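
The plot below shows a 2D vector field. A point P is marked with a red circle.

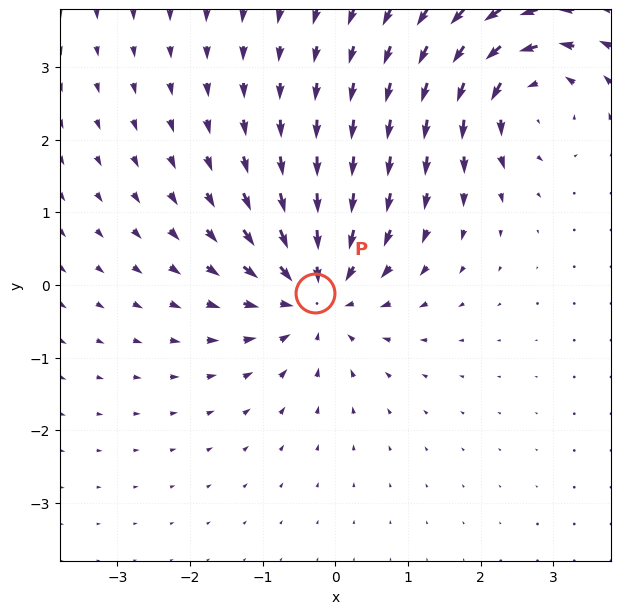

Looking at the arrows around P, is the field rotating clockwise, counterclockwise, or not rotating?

Near P at (-0.3, -0.1) the arrows show no circulation. The curl there is ≈0.

not rotating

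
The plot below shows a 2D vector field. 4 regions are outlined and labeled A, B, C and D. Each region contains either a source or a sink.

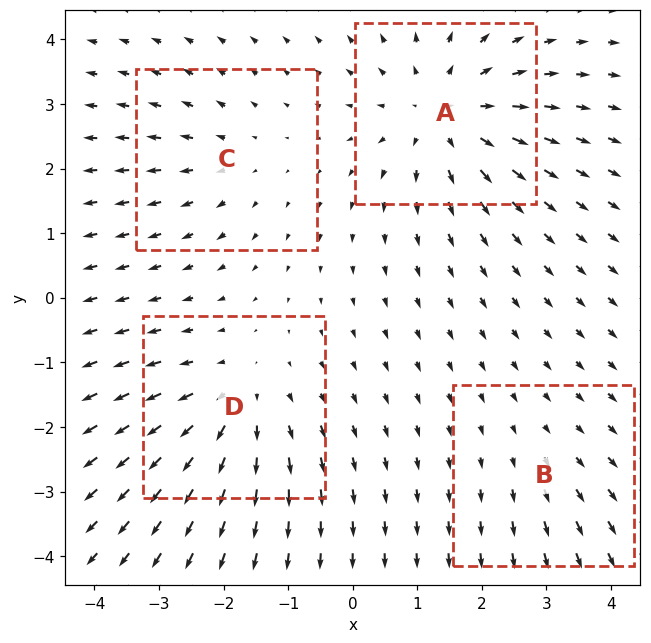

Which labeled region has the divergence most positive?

Divergence at each region's feature centre — A: about +6, B: about +2, C: about +3, D: about +5. Region A is most positive.

A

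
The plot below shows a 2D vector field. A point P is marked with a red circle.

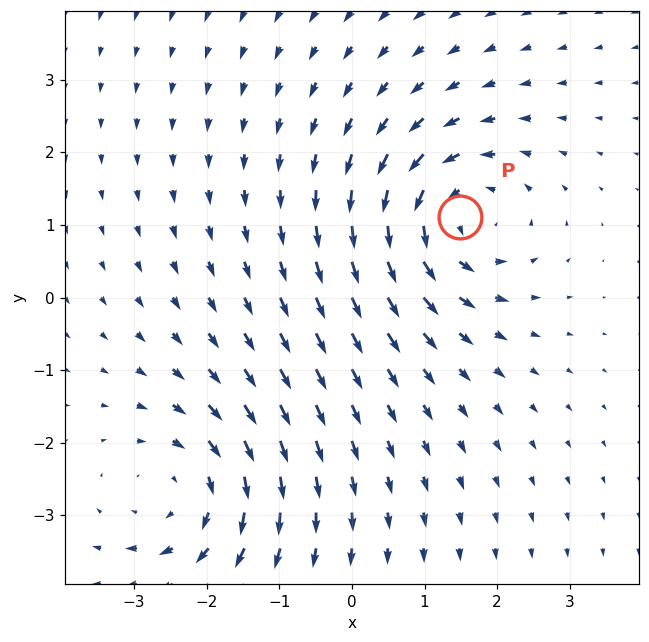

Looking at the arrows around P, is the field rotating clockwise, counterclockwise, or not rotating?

Near P at (1.5, 1.1) the arrows circulate counterclockwise. The curl (z-component) there is about +4; positive curl means counterclockwise rotation.

counterclockwise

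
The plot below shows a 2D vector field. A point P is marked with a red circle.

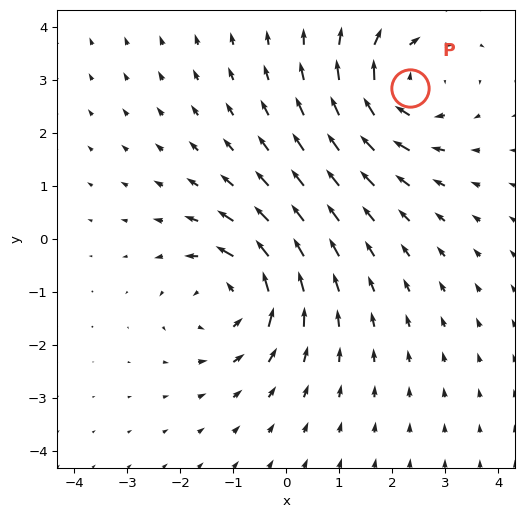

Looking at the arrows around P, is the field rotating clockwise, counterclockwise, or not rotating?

Near P at (2.3, 2.8) the arrows circulate clockwise. The curl (z-component) there is about -5; negative curl means clockwise rotation.

clockwise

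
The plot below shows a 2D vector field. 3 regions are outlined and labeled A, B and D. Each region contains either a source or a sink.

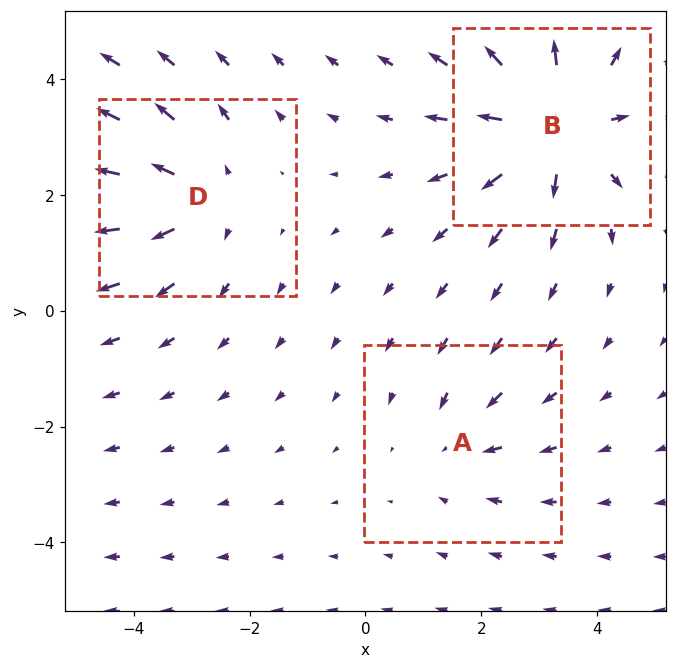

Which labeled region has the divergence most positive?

Divergence at each region's feature centre — A: about -2, B: about +5, D: about +3. Region B is most positive.

B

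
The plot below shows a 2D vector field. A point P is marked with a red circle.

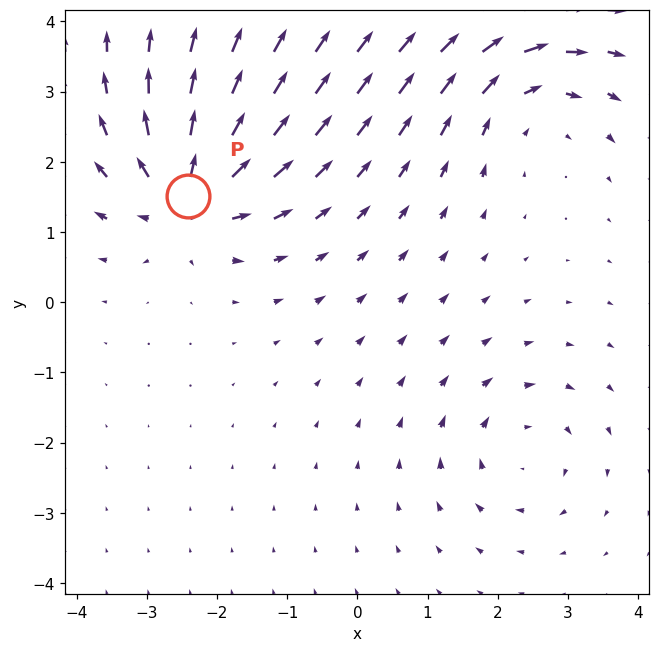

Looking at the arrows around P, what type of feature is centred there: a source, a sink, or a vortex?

At P (-2.4, 1.5) the arrows spread outward. Divergence about +6, curl ≈0 — positive divergence with near-zero curl is a source.

source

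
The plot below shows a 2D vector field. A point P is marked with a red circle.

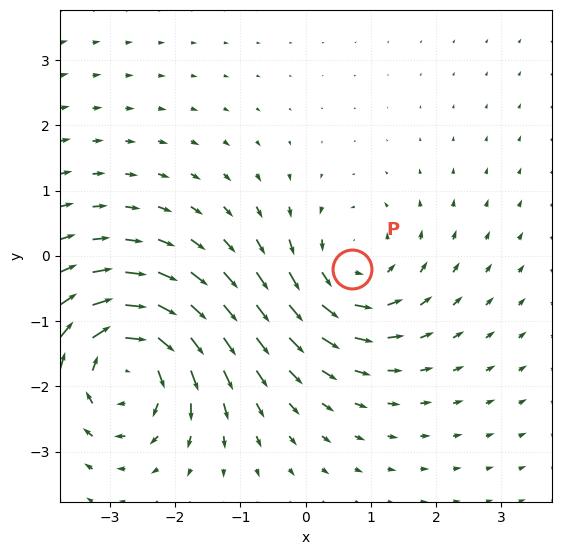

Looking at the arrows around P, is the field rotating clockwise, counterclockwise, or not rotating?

counterclockwise

Near P at (0.7, -0.2) the arrows circulate counterclockwise. The curl (z-component) there is about +3; positive curl means counterclockwise rotation.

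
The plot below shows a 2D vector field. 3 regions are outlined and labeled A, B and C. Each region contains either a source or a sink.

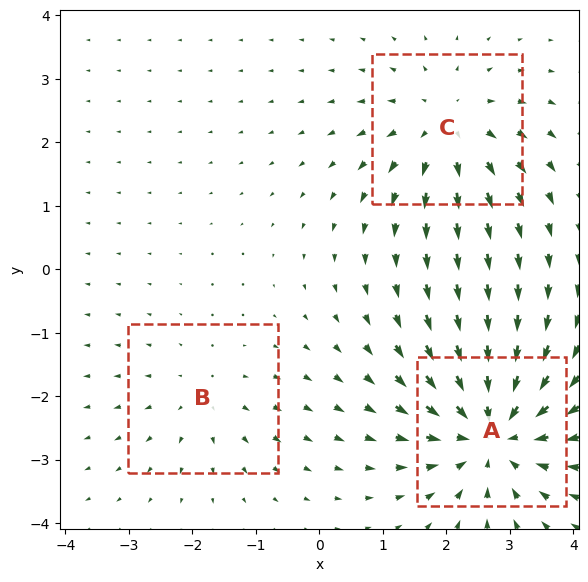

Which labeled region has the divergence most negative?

Divergence at each region's feature centre — A: about -5, B: about +2, C: about +3. Region A is most negative.

A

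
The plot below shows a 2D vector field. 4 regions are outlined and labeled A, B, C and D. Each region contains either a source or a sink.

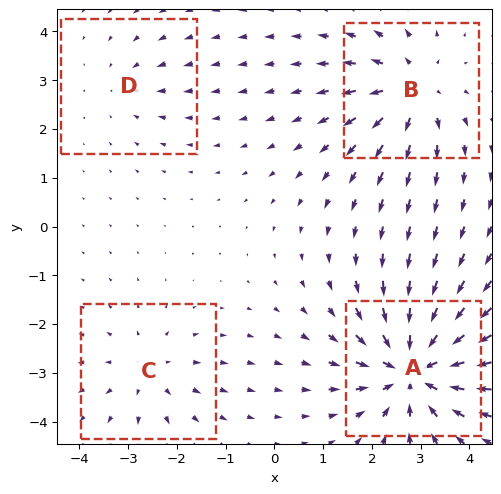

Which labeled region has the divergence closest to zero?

Divergence at each region's feature centre — A: about -7, B: about +5, C: about +3, D: about -2. Region D is closest to zero.

D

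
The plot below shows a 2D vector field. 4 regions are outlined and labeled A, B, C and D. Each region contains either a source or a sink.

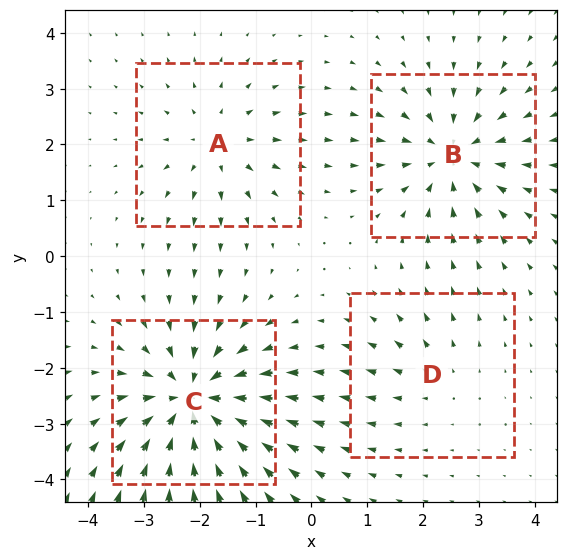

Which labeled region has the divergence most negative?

Divergence at each region's feature centre — A: about +4, B: about -5, C: about -7, D: about +2. Region C is most negative.

C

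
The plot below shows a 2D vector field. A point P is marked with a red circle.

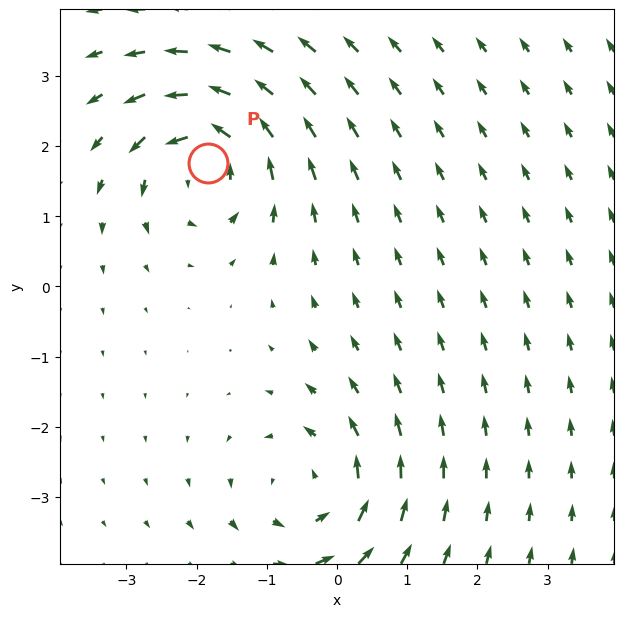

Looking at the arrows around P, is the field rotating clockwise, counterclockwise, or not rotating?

counterclockwise

Near P at (-1.8, 1.8) the arrows circulate counterclockwise. The curl (z-component) there is about +6; positive curl means counterclockwise rotation.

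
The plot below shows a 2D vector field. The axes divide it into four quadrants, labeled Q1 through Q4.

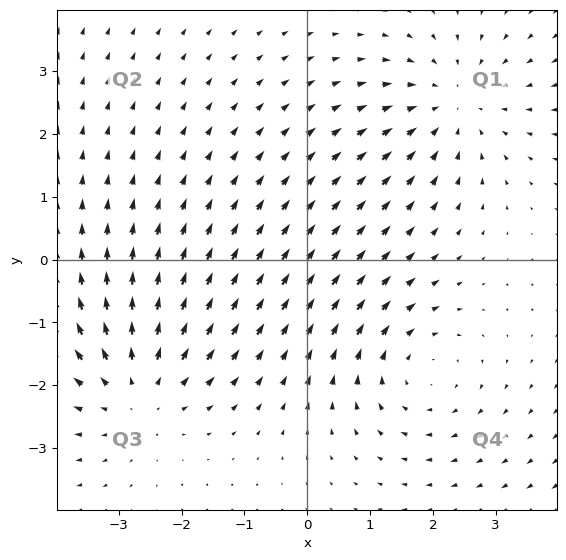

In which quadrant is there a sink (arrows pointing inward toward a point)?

The sink sits at approximately (2.3, 2.5), which lies in quadrant Q1. The divergence there is about -3, negative as expected for a sink.

Q1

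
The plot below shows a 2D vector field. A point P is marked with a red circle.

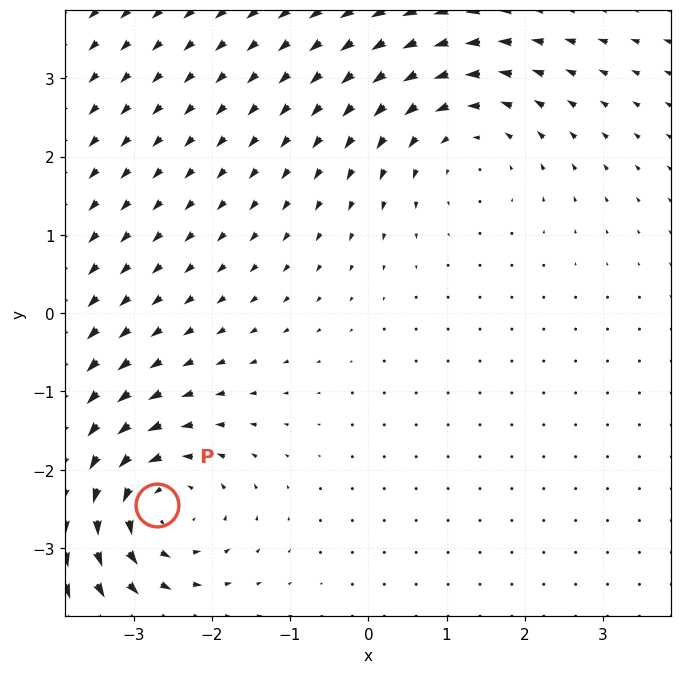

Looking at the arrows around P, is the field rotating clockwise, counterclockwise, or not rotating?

Near P at (-2.7, -2.4) the arrows circulate counterclockwise. The curl (z-component) there is about +5; positive curl means counterclockwise rotation.

counterclockwise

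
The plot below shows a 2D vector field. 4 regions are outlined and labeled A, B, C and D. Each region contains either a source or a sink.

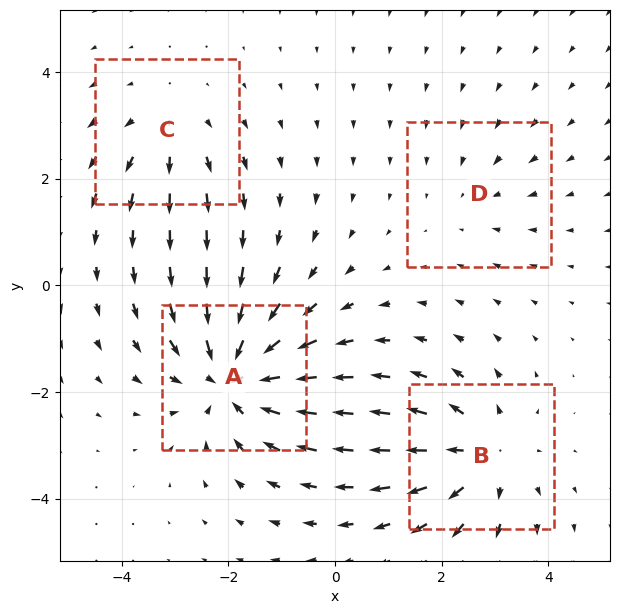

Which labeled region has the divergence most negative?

A

Divergence at each region's feature centre — A: about -6, B: about +4, C: about +3, D: about -2. Region A is most negative.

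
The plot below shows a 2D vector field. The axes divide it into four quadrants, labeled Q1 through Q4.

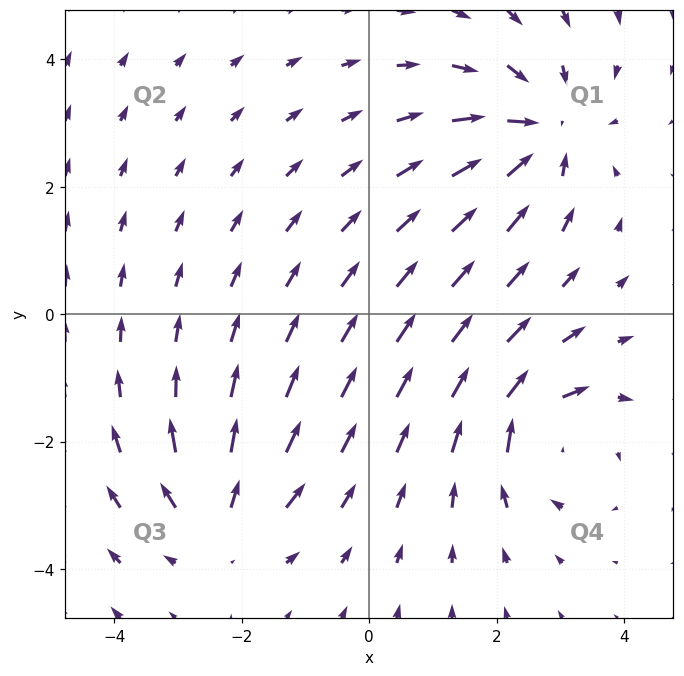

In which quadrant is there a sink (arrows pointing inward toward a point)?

Q1

The sink sits at approximately (2.7, 2.8), which lies in quadrant Q1. The divergence there is about -4, negative as expected for a sink.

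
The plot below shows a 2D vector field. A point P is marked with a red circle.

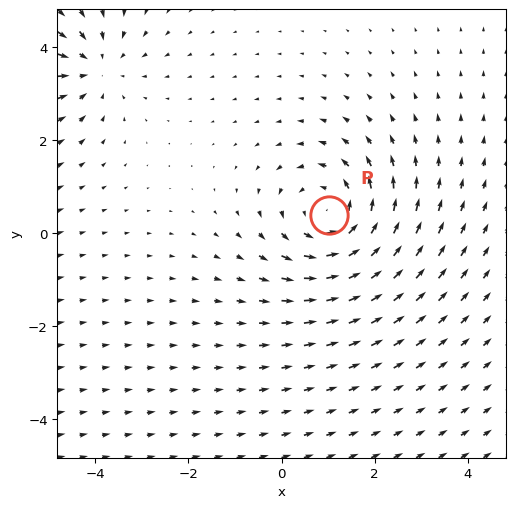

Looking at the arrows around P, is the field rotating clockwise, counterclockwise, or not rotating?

Near P at (1.0, 0.4) the arrows circulate counterclockwise. The curl (z-component) there is about +4; positive curl means counterclockwise rotation.

counterclockwise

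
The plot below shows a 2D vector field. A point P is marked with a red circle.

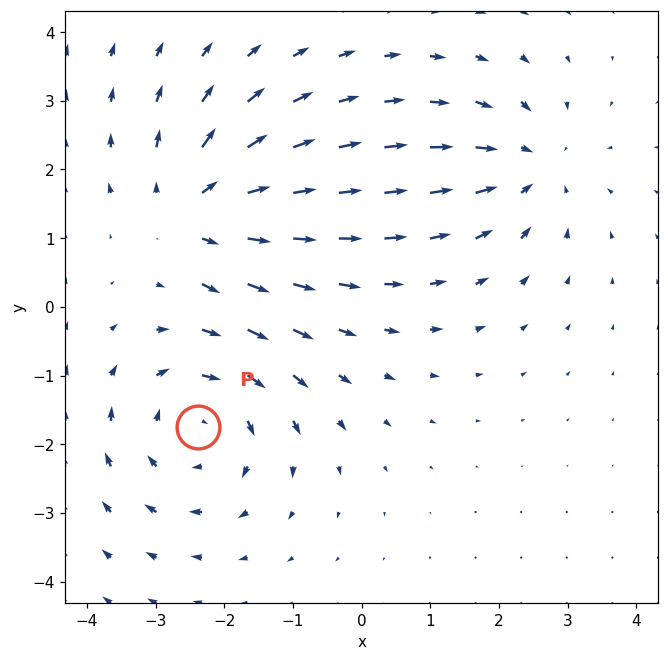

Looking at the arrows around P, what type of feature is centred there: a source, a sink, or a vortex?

At P (-2.4, -1.8) the arrows circulate clockwise. Divergence ≈0, curl about -4 — near-zero divergence with nonzero curl is a vortex.

vortex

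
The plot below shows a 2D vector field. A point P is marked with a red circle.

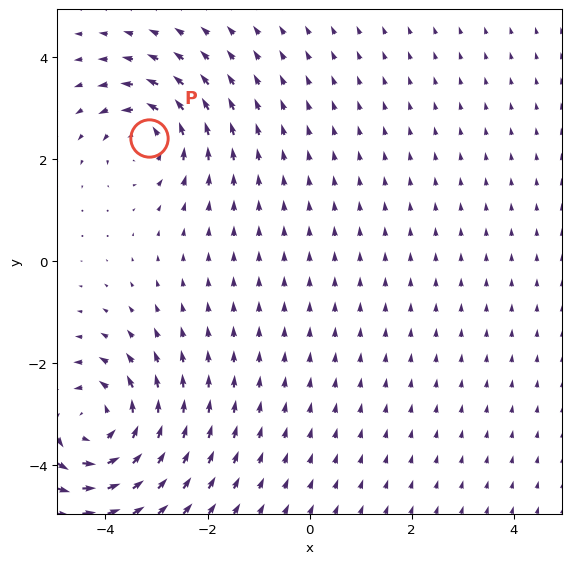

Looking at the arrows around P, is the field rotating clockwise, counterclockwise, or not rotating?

counterclockwise

Near P at (-3.1, 2.4) the arrows circulate counterclockwise. The curl (z-component) there is about +4; positive curl means counterclockwise rotation.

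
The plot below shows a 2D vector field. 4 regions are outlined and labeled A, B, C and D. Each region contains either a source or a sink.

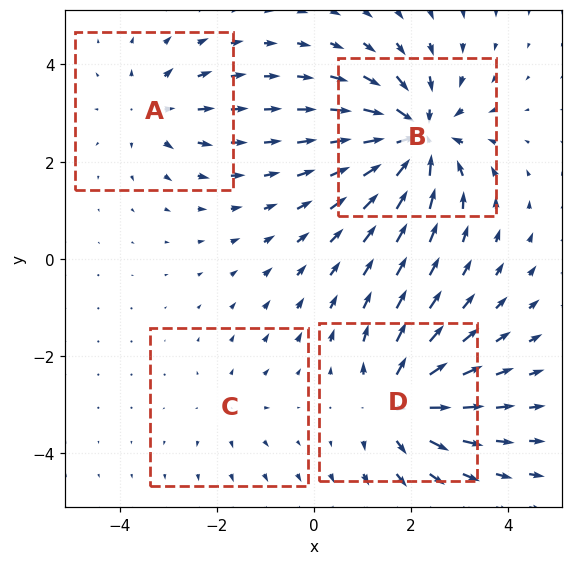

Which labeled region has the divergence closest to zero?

Divergence at each region's feature centre — A: about +4, B: about -8, C: about +2, D: about +6. Region C is closest to zero.

C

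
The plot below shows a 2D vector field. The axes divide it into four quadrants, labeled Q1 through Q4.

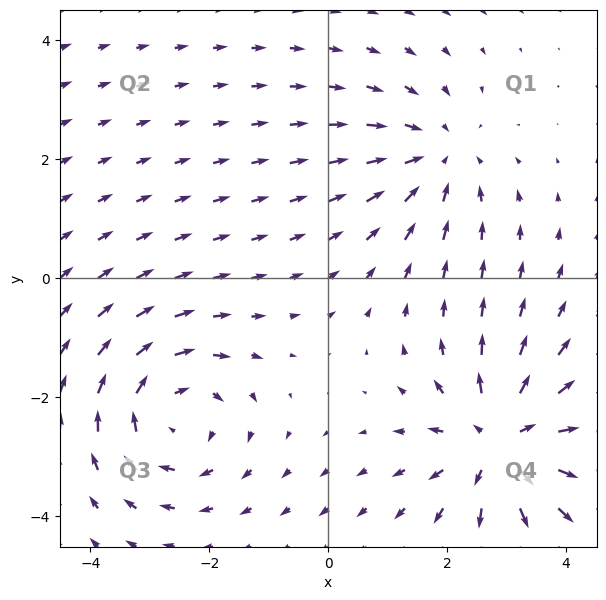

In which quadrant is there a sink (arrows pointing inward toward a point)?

The sink sits at approximately (1.8, 2.0), which lies in quadrant Q1. The divergence there is about -3, negative as expected for a sink.

Q1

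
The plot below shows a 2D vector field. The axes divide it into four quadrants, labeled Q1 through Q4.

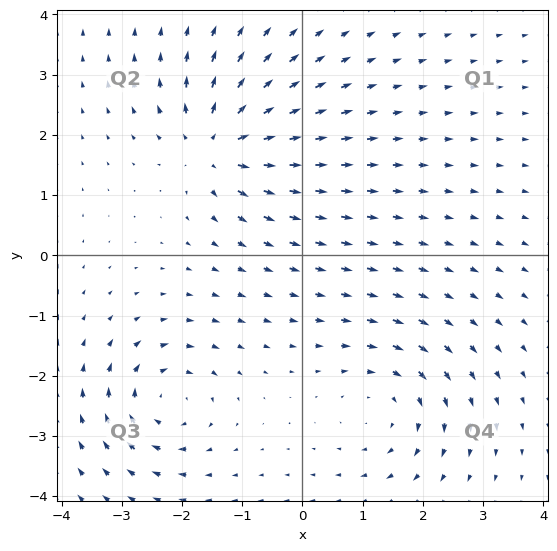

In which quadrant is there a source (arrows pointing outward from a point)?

The source sits at approximately (-1.4, 1.8), which lies in quadrant Q2. The divergence there is about +4, positive as expected for a source.

Q2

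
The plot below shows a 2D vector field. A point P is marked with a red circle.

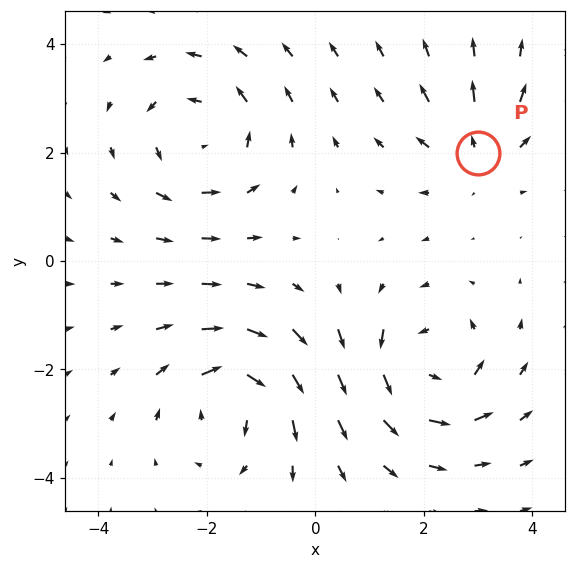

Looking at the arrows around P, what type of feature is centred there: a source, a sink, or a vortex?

source

At P (3.0, 2.0) the arrows spread outward. Divergence about +4, curl ≈0 — positive divergence with near-zero curl is a source.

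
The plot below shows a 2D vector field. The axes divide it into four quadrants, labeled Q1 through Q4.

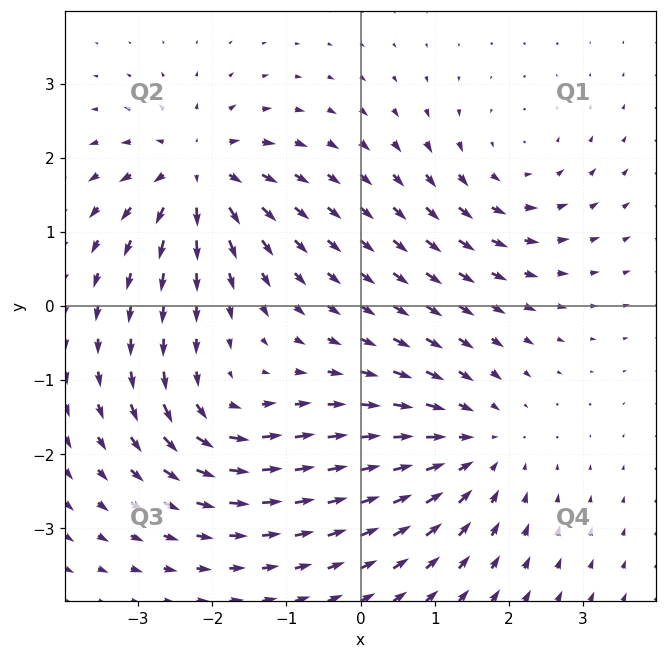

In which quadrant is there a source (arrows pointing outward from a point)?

Q2

The source sits at approximately (-2.2, 1.8), which lies in quadrant Q2. The divergence there is about +5, positive as expected for a source.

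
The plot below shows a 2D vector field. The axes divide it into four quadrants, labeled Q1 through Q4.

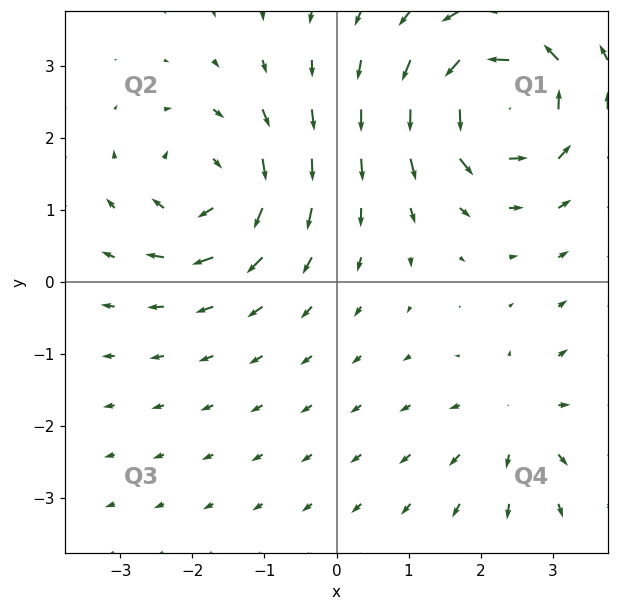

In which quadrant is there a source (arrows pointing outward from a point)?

Q4

The source sits at approximately (2.6, -1.9), which lies in quadrant Q4. The divergence there is about +3, positive as expected for a source.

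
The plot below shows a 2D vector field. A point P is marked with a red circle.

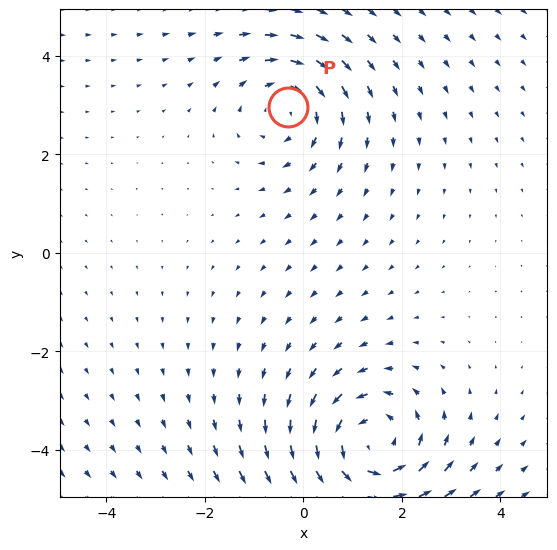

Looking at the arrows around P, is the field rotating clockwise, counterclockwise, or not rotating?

Near P at (-0.3, 3.0) the arrows circulate clockwise. The curl (z-component) there is about -3; negative curl means clockwise rotation.

clockwise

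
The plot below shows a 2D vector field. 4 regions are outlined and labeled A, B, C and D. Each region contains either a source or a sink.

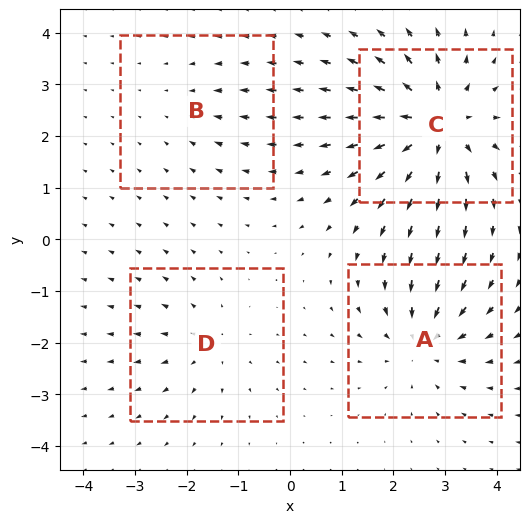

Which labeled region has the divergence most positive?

C

Divergence at each region's feature centre — A: about -5, B: about -2, C: about +7, D: about +3. Region C is most positive.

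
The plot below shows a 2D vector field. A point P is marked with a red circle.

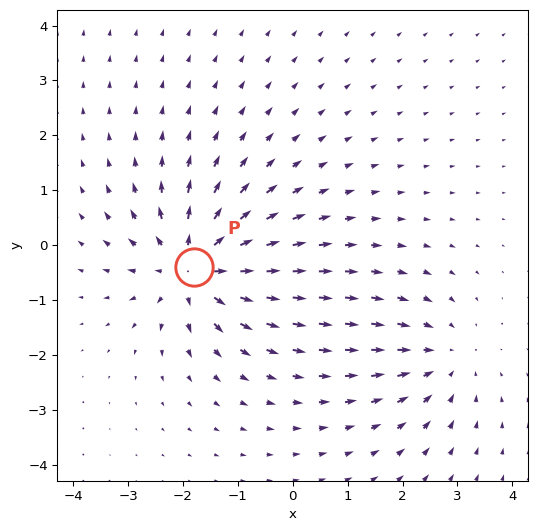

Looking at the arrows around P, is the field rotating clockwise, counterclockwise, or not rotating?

Near P at (-1.8, -0.4) the arrows show no circulation. The curl there is ≈0.

not rotating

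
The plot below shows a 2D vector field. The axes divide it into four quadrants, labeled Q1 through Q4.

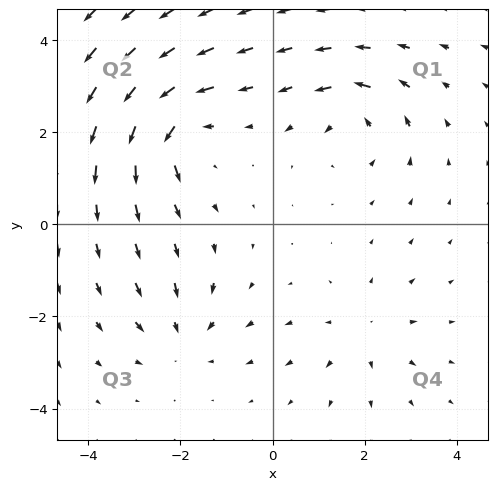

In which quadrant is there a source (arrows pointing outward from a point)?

Q4

The source sits at approximately (2.0, -2.3), which lies in quadrant Q4. The divergence there is about +3, positive as expected for a source.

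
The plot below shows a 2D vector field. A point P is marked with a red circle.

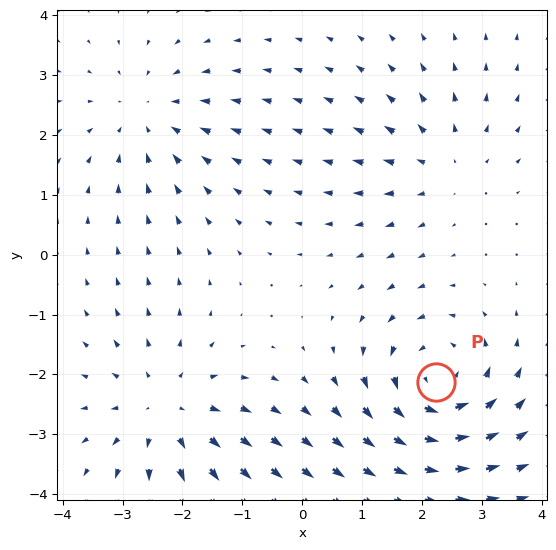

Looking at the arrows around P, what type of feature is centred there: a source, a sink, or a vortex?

At P (2.2, -2.1) the arrows circulate counterclockwise. Divergence ≈0, curl about +5 — near-zero divergence with nonzero curl is a vortex.

vortex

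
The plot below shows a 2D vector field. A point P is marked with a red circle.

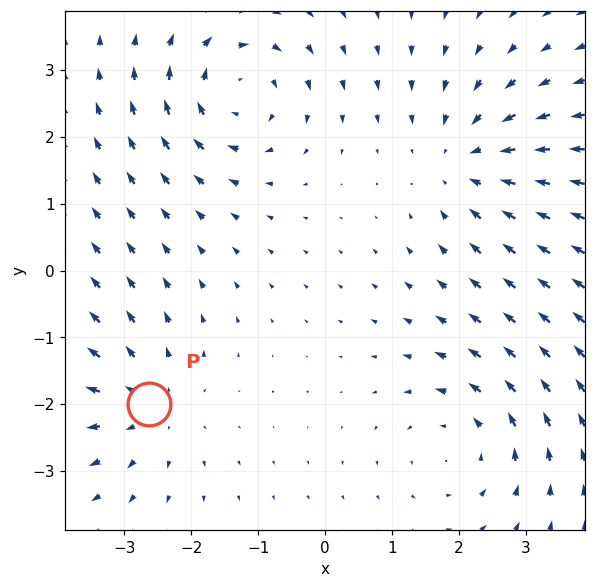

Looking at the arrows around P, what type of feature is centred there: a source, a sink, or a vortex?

source

At P (-2.6, -2.0) the arrows spread outward. Divergence about +4, curl ≈0 — positive divergence with near-zero curl is a source.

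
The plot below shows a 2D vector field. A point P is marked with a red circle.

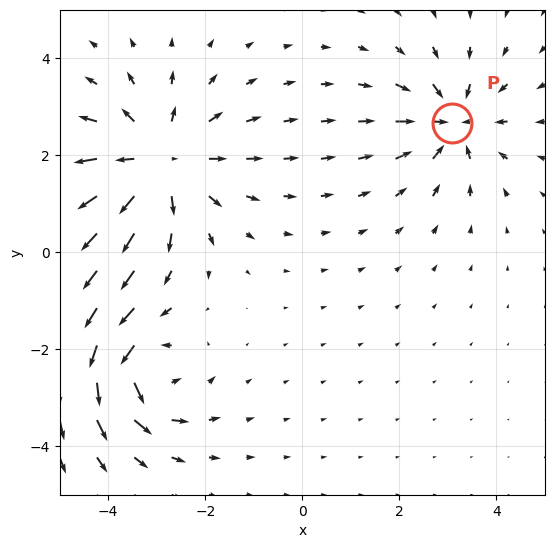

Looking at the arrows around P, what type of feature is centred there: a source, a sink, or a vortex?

sink

At P (3.1, 2.7) the arrows converge inward. Divergence about -4, curl ≈0 — negative divergence with near-zero curl is a sink.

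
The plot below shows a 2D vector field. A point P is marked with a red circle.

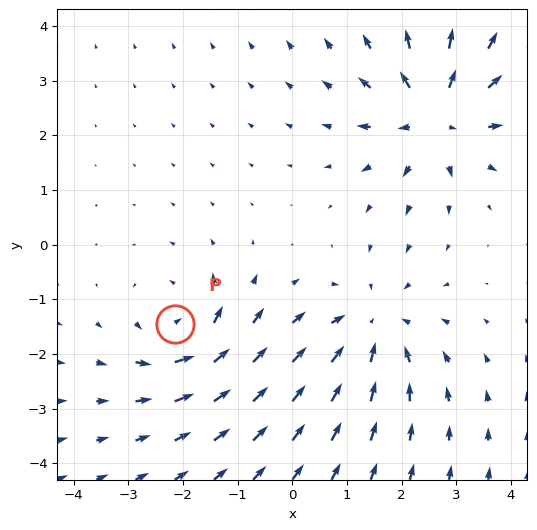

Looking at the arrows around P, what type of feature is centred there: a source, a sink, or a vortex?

At P (-2.1, -1.5) the arrows circulate counterclockwise. Divergence ≈0, curl about +4 — near-zero divergence with nonzero curl is a vortex.

vortex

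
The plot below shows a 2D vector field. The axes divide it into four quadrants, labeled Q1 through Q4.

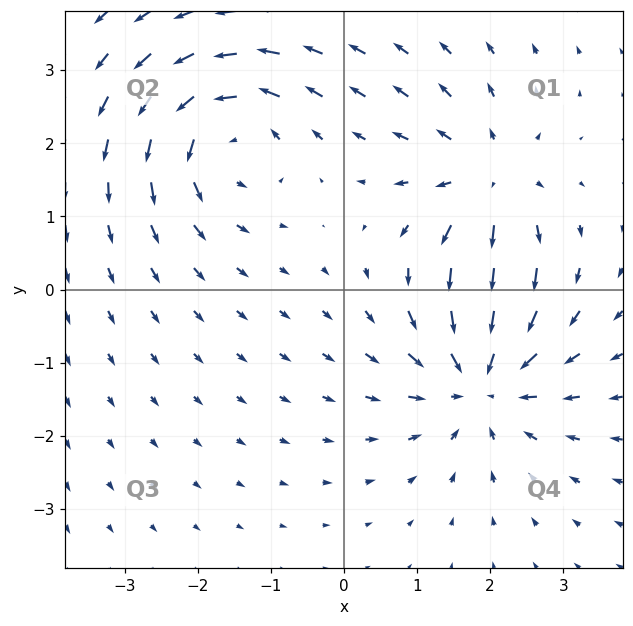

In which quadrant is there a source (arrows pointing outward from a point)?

Q1

The source sits at approximately (2.0, 1.5), which lies in quadrant Q1. The divergence there is about +4, positive as expected for a source.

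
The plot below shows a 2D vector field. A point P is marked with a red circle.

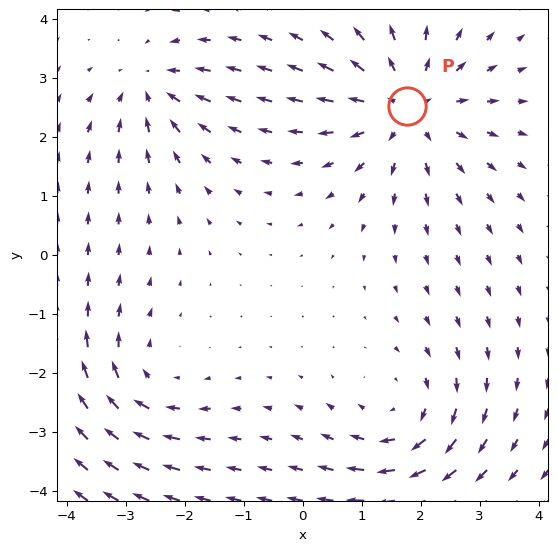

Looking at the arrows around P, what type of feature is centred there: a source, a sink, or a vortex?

source

At P (1.8, 2.5) the arrows spread outward. Divergence about +4, curl ≈0 — positive divergence with near-zero curl is a source.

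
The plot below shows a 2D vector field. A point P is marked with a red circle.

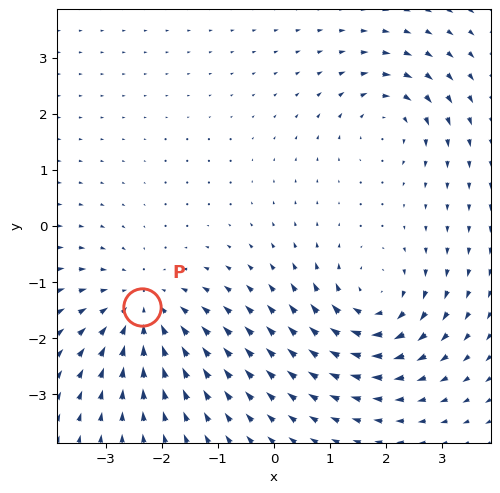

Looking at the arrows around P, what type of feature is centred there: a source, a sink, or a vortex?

sink

At P (-2.3, -1.5) the arrows converge inward. Divergence about -4, curl ≈0 — negative divergence with near-zero curl is a sink.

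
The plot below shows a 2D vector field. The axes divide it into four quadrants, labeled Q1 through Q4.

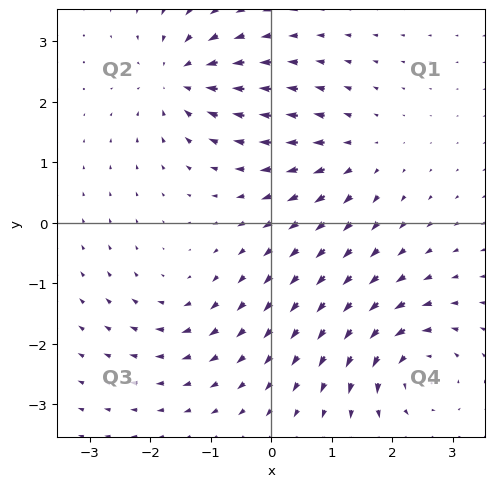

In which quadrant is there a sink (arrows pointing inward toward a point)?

The sink sits at approximately (-1.5, 2.4), which lies in quadrant Q2. The divergence there is about -6, negative as expected for a sink.

Q2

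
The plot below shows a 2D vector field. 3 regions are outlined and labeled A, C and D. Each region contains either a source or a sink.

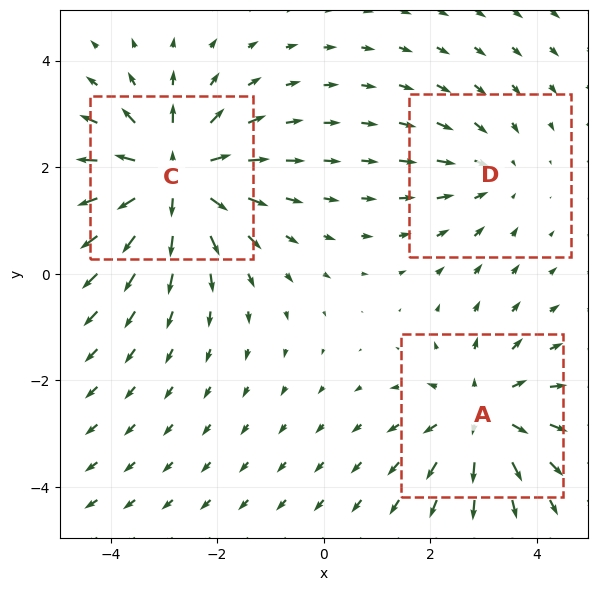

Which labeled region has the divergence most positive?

Divergence at each region's feature centre — A: about +3, C: about +5, D: about -2. Region C is most positive.

C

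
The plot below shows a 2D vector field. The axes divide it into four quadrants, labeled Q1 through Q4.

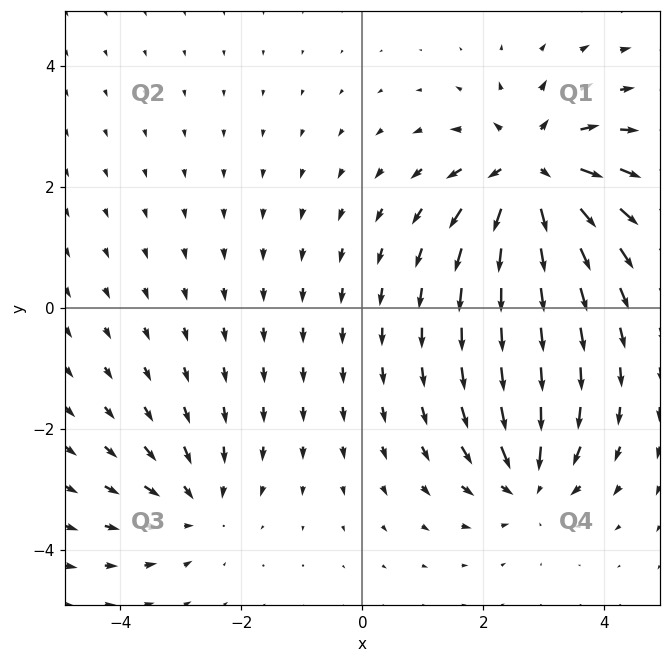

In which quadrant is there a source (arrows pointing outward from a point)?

The source sits at approximately (2.8, 2.3), which lies in quadrant Q1. The divergence there is about +6, positive as expected for a source.

Q1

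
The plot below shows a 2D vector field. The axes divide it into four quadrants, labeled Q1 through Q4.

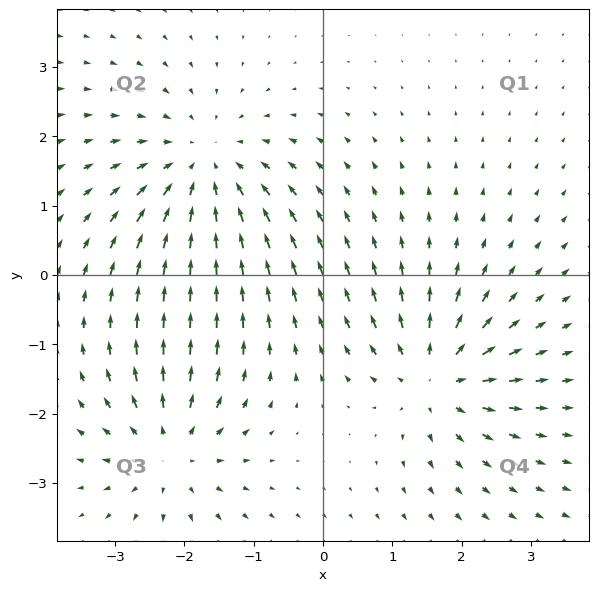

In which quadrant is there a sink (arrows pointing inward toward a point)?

The sink sits at approximately (-1.7, 1.5), which lies in quadrant Q2. The divergence there is about -4, negative as expected for a sink.

Q2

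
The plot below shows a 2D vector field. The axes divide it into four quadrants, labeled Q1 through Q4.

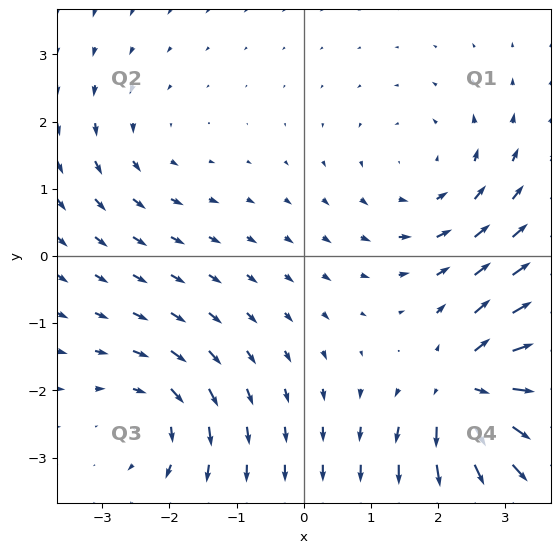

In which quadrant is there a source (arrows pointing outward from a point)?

Q4

The source sits at approximately (2.5, -2.0), which lies in quadrant Q4. The divergence there is about +7, positive as expected for a source.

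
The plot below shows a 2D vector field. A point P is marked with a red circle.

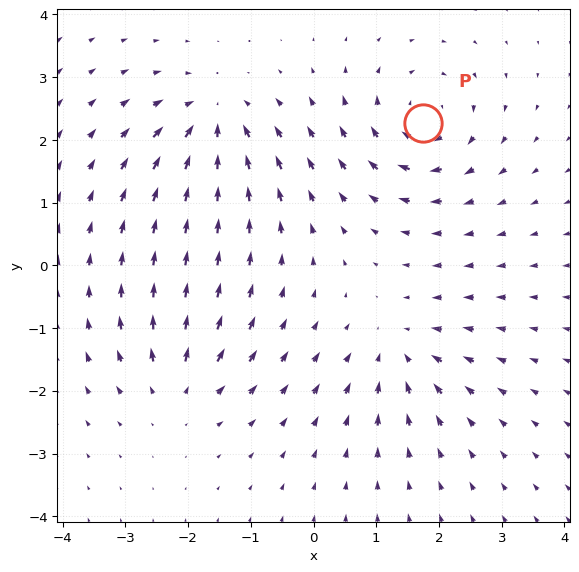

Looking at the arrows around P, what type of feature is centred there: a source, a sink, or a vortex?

vortex

At P (1.7, 2.3) the arrows circulate clockwise. Divergence ≈0, curl about -5 — near-zero divergence with nonzero curl is a vortex.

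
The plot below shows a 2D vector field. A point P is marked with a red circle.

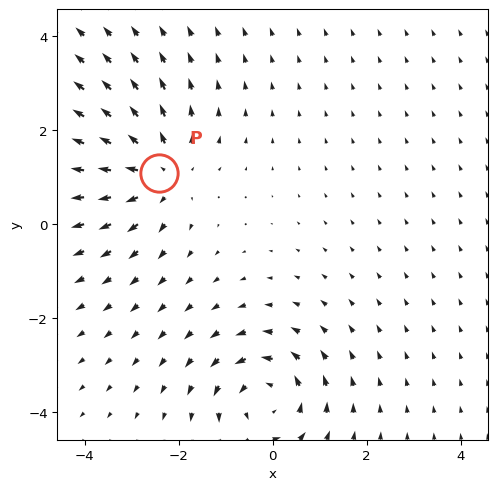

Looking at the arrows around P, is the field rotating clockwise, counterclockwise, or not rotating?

not rotating

Near P at (-2.4, 1.1) the arrows show no circulation. The curl there is ≈0.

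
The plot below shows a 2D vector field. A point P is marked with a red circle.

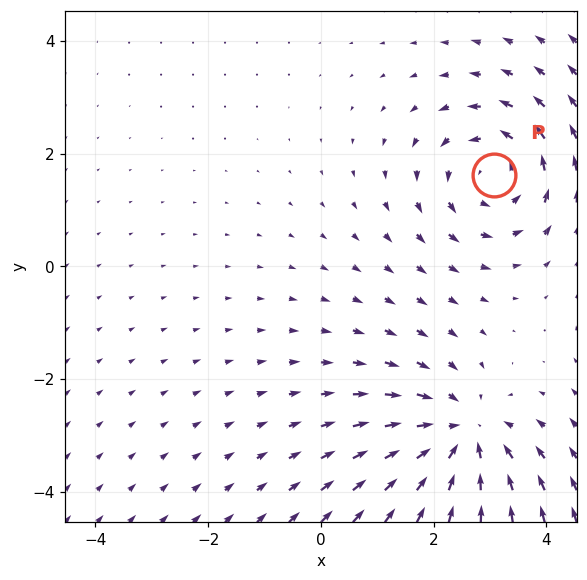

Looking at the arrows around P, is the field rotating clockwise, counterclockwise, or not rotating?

counterclockwise

Near P at (3.1, 1.6) the arrows circulate counterclockwise. The curl (z-component) there is about +3; positive curl means counterclockwise rotation.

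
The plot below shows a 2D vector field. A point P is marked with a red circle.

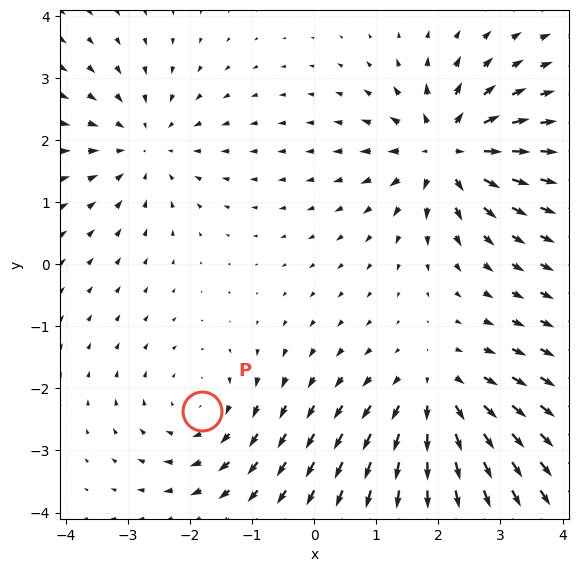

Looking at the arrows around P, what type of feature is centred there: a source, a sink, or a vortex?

vortex

At P (-1.8, -2.4) the arrows circulate clockwise. Divergence ≈0, curl about -3 — near-zero divergence with nonzero curl is a vortex.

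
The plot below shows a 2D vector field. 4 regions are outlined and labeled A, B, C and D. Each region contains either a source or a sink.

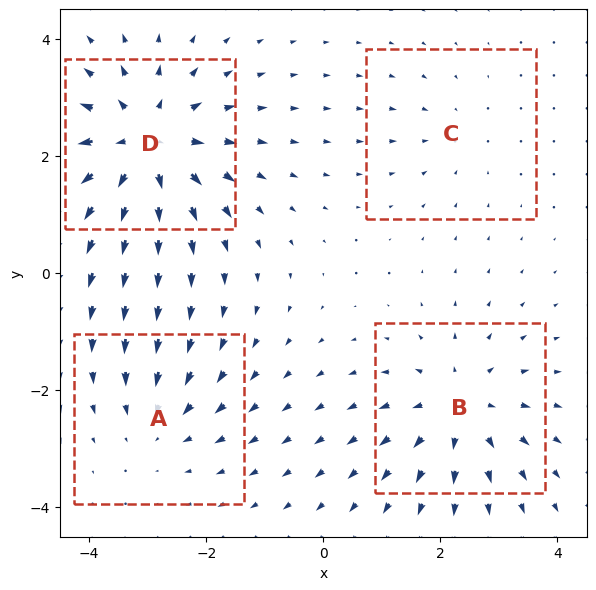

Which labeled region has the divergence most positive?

D

Divergence at each region's feature centre — A: about -3, B: about +5, C: about -2, D: about +7. Region D is most positive.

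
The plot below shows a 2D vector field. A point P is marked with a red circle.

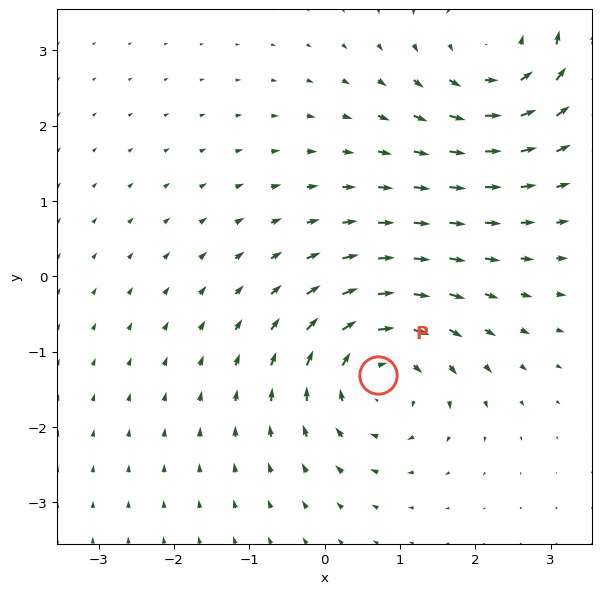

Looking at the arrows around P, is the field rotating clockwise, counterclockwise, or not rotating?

Near P at (0.7, -1.3) the arrows circulate clockwise. The curl (z-component) there is about -6; negative curl means clockwise rotation.

clockwise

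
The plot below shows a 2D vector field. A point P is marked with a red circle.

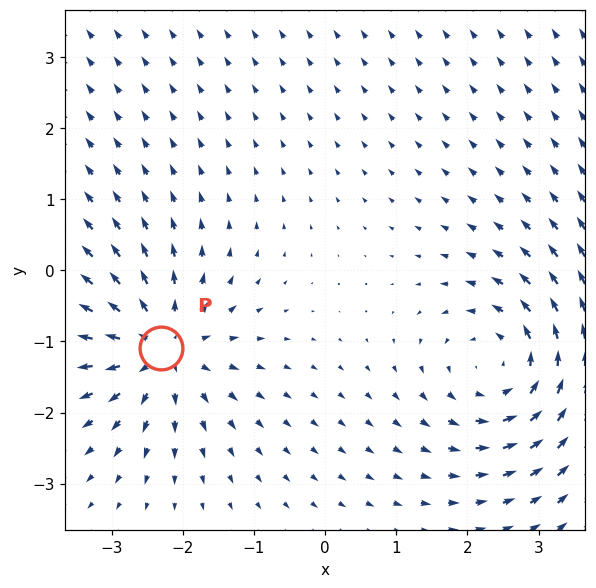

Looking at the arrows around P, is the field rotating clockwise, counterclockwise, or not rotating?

not rotating

Near P at (-2.3, -1.1) the arrows show no circulation. The curl there is ≈0.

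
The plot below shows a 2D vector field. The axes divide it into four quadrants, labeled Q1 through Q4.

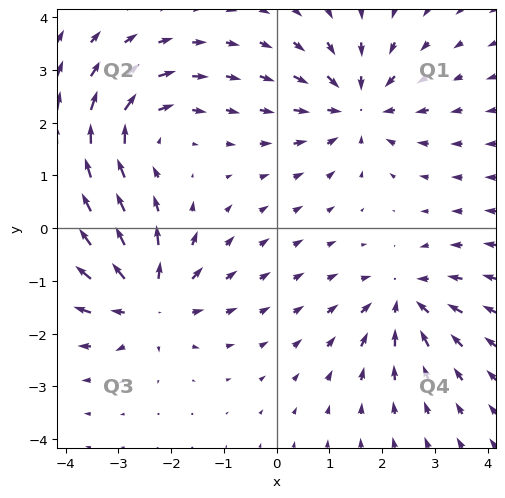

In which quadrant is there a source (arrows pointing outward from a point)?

The source sits at approximately (-2.5, -1.4), which lies in quadrant Q3. The divergence there is about +5, positive as expected for a source.

Q3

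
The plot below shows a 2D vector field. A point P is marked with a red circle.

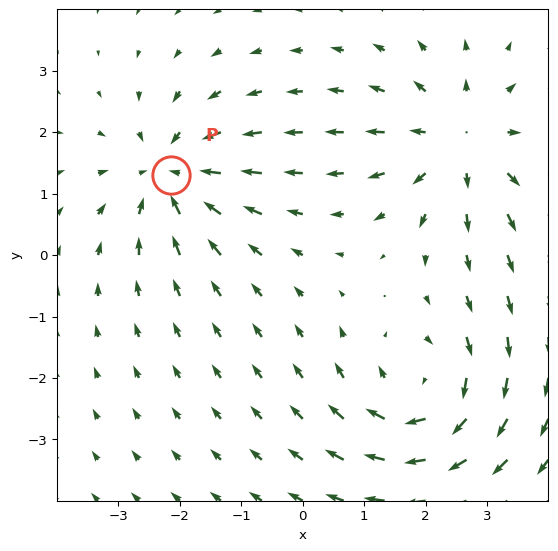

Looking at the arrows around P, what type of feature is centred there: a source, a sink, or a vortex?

sink

At P (-2.2, 1.3) the arrows converge inward. Divergence about -5, curl ≈0 — negative divergence with near-zero curl is a sink.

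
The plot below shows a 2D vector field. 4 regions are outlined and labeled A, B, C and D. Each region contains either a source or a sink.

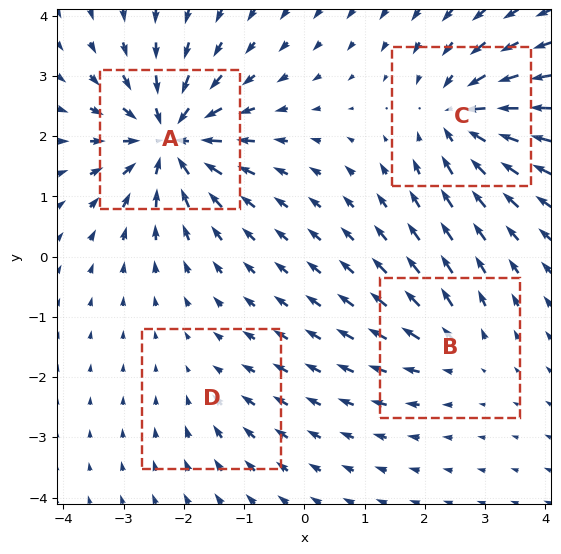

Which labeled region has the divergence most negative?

A

Divergence at each region's feature centre — A: about -9, B: about +4, C: about -7, D: about -2. Region A is most negative.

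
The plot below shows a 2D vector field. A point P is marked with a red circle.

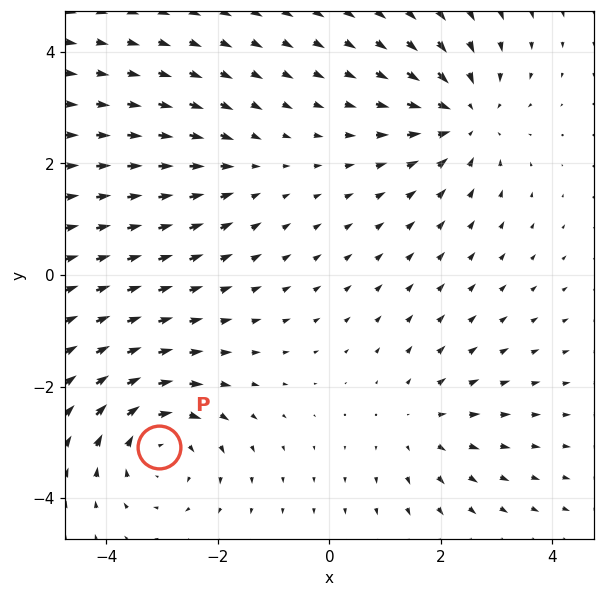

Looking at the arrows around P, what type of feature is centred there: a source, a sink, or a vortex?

At P (-3.1, -3.1) the arrows circulate clockwise. Divergence ≈0, curl about -5 — near-zero divergence with nonzero curl is a vortex.

vortex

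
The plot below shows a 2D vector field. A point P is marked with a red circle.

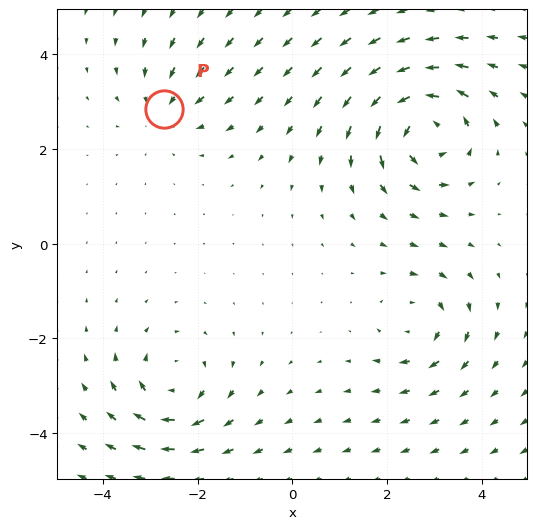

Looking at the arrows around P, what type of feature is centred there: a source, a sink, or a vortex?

At P (-2.7, 2.8) the arrows converge inward. Divergence about -3, curl ≈0 — negative divergence with near-zero curl is a sink.

sink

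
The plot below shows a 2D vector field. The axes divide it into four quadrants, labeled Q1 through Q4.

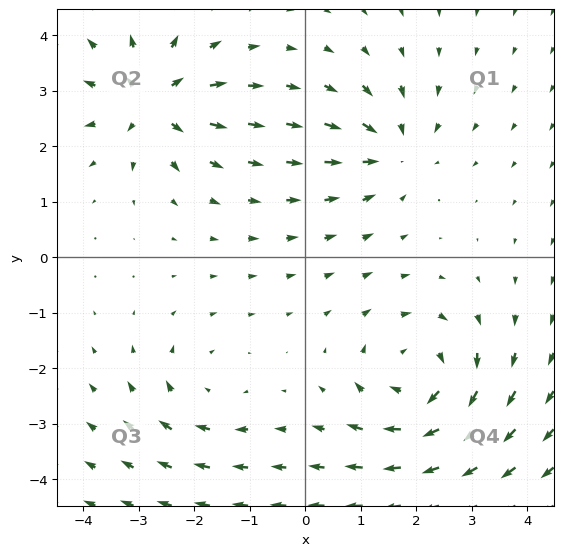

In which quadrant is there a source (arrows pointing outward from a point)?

Q2

The source sits at approximately (-2.7, 2.8), which lies in quadrant Q2. The divergence there is about +5, positive as expected for a source.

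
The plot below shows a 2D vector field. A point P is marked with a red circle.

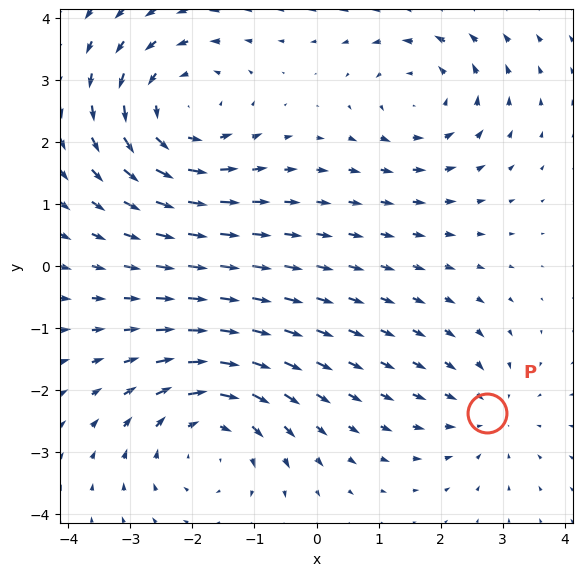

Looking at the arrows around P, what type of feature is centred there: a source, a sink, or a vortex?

At P (2.8, -2.4) the arrows converge inward. Divergence about -3, curl ≈0 — negative divergence with near-zero curl is a sink.

sink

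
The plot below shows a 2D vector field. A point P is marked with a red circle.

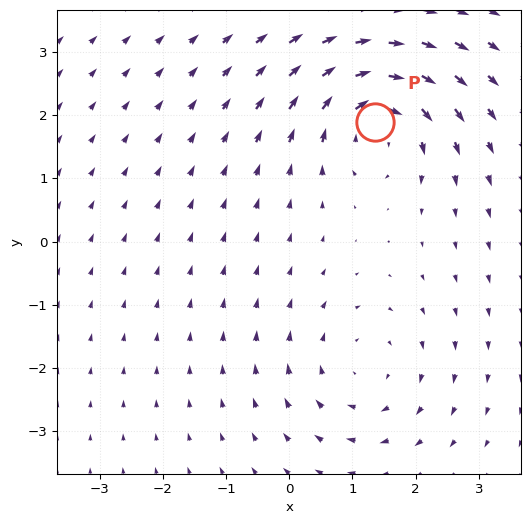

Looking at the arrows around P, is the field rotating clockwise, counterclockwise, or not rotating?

clockwise

Near P at (1.4, 1.9) the arrows circulate clockwise. The curl (z-component) there is about -6; negative curl means clockwise rotation.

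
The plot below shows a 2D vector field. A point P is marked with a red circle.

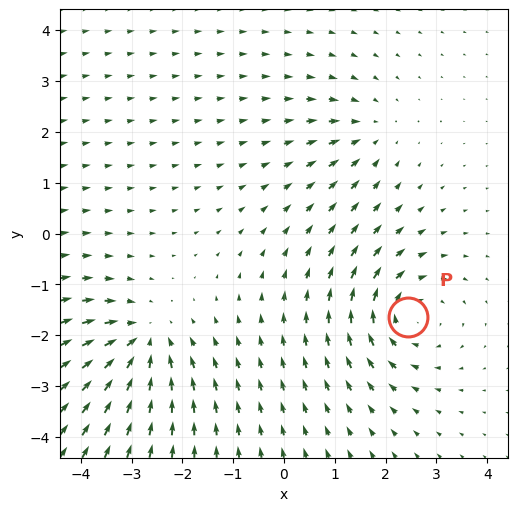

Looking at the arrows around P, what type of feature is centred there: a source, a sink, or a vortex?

vortex

At P (2.4, -1.6) the arrows circulate clockwise. Divergence ≈0, curl about -5 — near-zero divergence with nonzero curl is a vortex.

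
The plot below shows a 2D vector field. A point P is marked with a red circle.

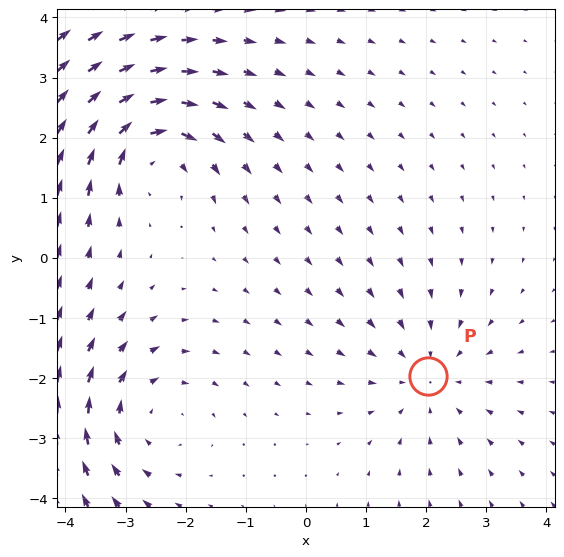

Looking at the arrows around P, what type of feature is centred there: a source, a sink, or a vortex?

At P (2.0, -2.0) the arrows converge inward. Divergence about -3, curl ≈0 — negative divergence with near-zero curl is a sink.

sink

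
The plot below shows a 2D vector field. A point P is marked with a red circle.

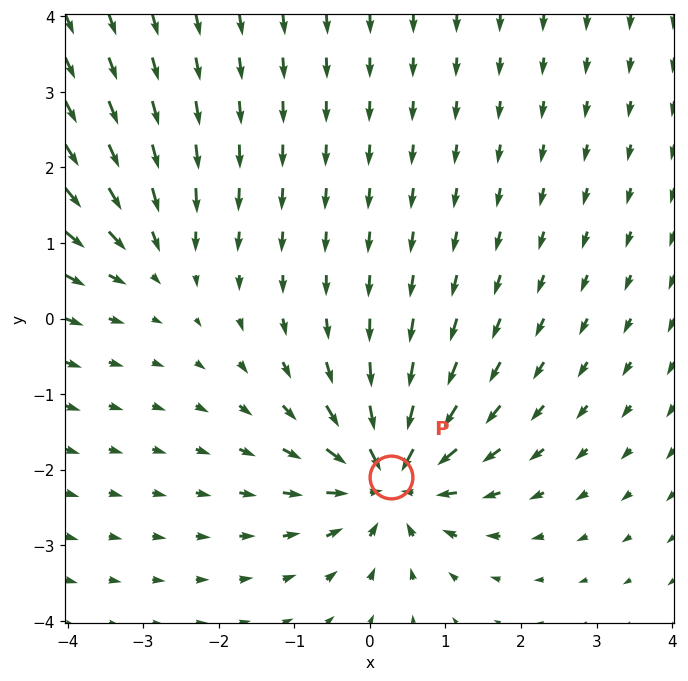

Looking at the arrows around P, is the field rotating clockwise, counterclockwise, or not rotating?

Near P at (0.3, -2.1) the arrows show no circulation. The curl there is ≈0.

not rotating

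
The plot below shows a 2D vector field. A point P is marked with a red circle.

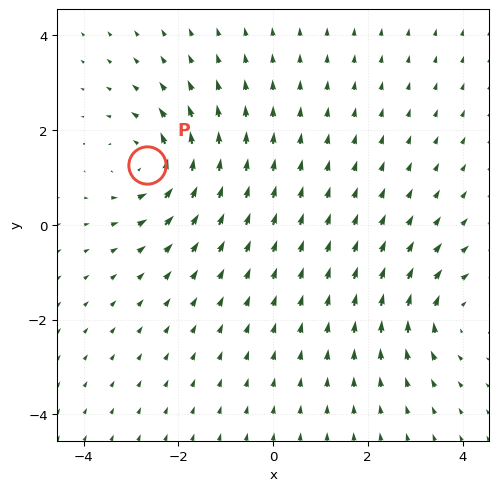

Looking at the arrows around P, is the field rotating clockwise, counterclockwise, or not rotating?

counterclockwise

Near P at (-2.7, 1.3) the arrows circulate counterclockwise. The curl (z-component) there is about +5; positive curl means counterclockwise rotation.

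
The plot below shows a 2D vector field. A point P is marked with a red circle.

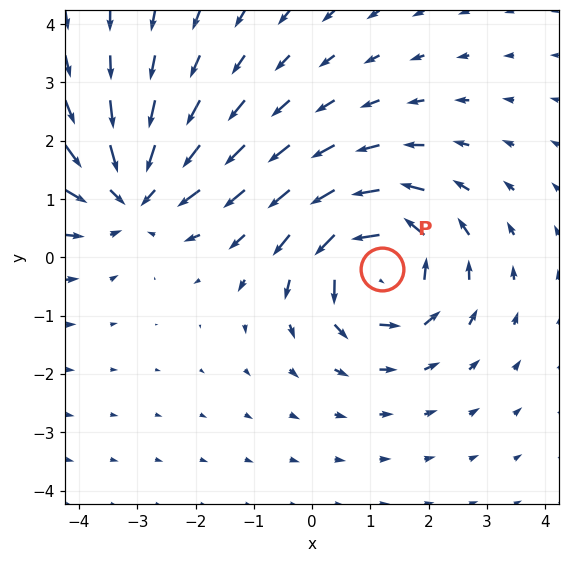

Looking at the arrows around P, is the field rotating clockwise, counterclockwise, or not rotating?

counterclockwise

Near P at (1.2, -0.2) the arrows circulate counterclockwise. The curl (z-component) there is about +5; positive curl means counterclockwise rotation.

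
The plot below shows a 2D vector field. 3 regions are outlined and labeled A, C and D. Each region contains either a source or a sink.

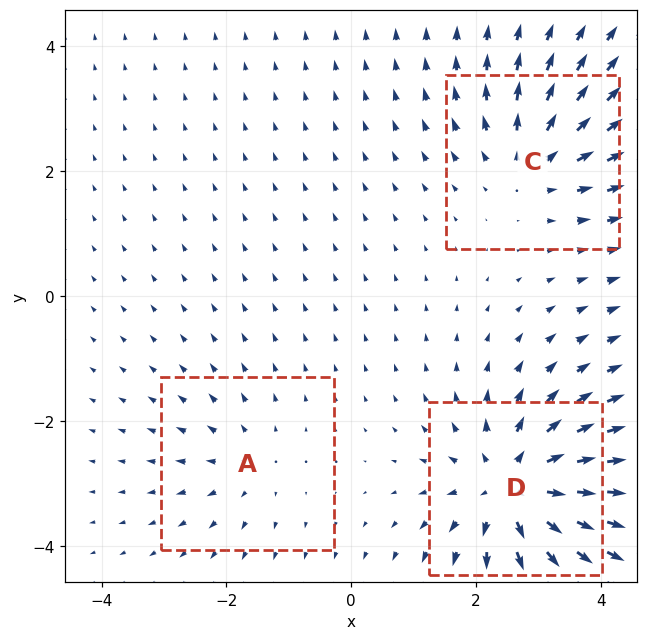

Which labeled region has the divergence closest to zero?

Divergence at each region's feature centre — A: about +2, C: about +3, D: about +5. Region A is closest to zero.

A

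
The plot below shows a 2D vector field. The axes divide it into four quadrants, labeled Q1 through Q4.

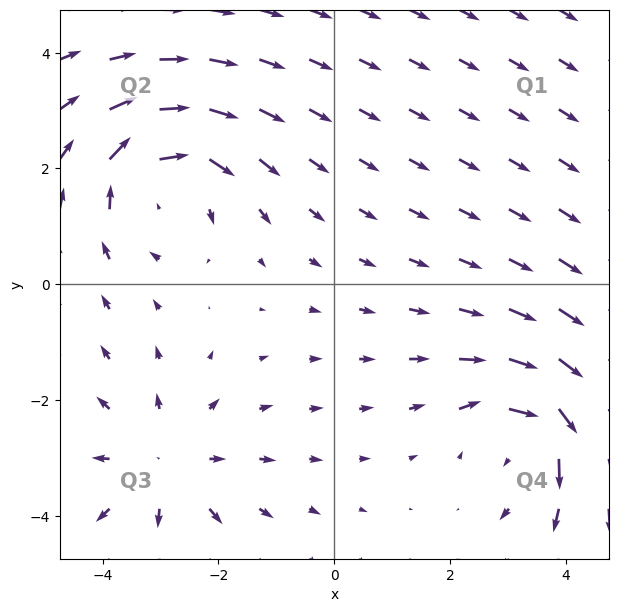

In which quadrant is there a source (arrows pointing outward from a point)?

Q3

The source sits at approximately (-2.9, -3.1), which lies in quadrant Q3. The divergence there is about +3, positive as expected for a source.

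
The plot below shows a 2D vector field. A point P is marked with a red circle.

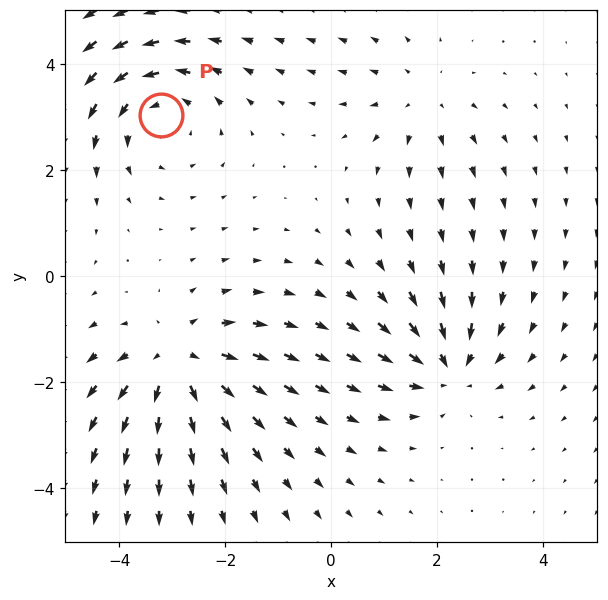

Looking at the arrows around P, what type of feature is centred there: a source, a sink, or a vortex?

vortex

At P (-3.2, 3.0) the arrows circulate counterclockwise. Divergence ≈0, curl about +3 — near-zero divergence with nonzero curl is a vortex.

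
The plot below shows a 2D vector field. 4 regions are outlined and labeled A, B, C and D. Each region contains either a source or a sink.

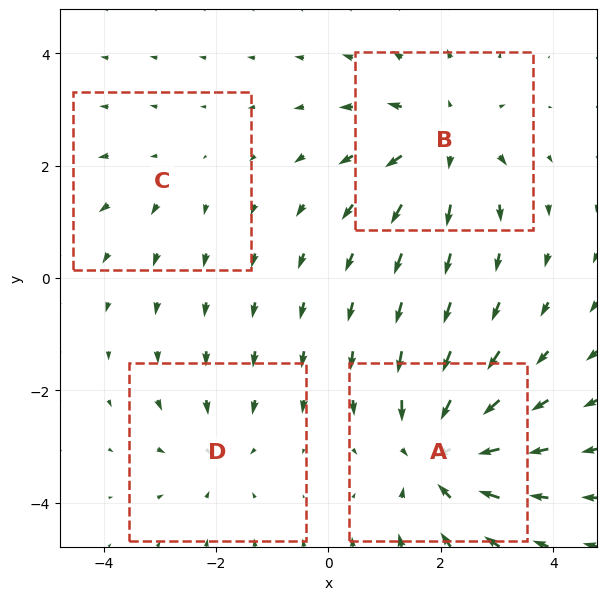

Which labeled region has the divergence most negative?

Divergence at each region's feature centre — A: about -6, B: about +5, C: about +2, D: about -3. Region A is most negative.

A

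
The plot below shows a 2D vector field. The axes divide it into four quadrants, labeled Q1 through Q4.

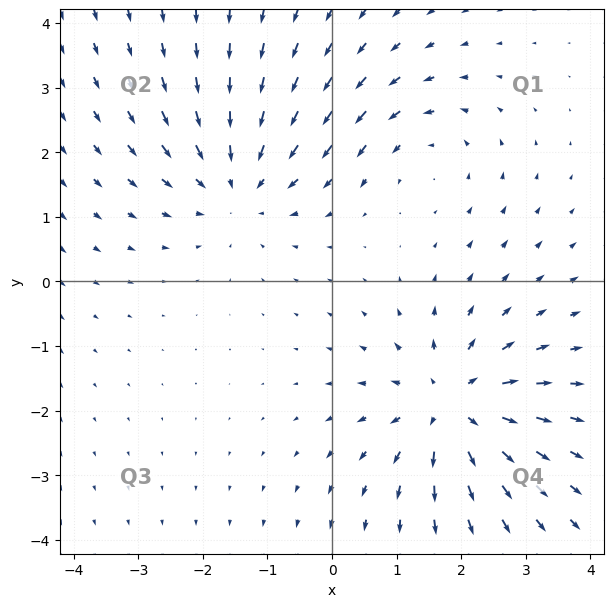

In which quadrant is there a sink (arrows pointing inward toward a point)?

Q2

The sink sits at approximately (-1.4, 1.5), which lies in quadrant Q2. The divergence there is about -3, negative as expected for a sink.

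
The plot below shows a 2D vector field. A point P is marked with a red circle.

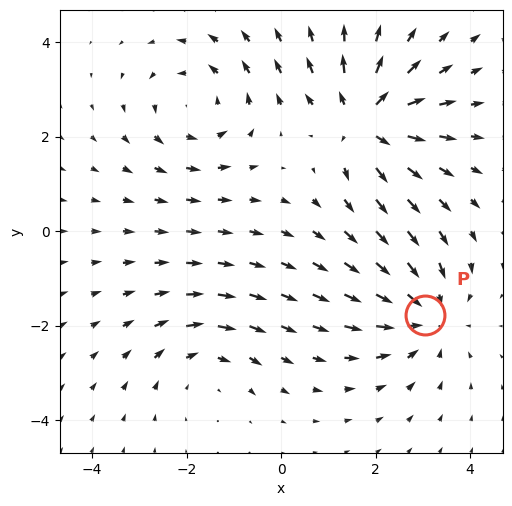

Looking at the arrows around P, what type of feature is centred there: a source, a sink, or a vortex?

At P (3.0, -1.8) the arrows converge inward. Divergence about -4, curl ≈0 — negative divergence with near-zero curl is a sink.

sink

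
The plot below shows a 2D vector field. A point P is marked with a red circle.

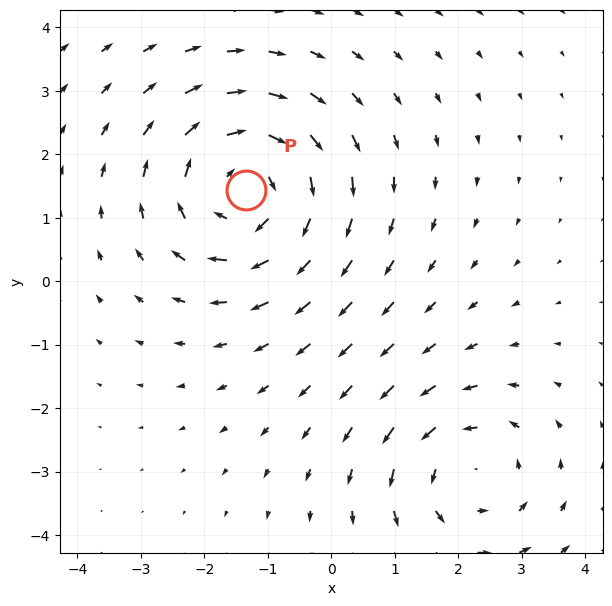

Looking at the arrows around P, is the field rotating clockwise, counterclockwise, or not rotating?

Near P at (-1.3, 1.4) the arrows circulate clockwise. The curl (z-component) there is about -4; negative curl means clockwise rotation.

clockwise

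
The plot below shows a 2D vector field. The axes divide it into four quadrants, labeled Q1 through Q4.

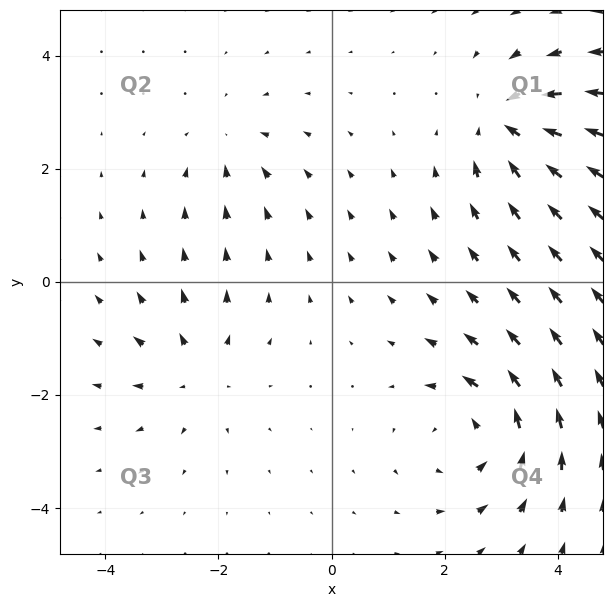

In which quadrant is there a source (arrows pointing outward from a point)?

Q3

The source sits at approximately (-2.4, -1.6), which lies in quadrant Q3. The divergence there is about +4, positive as expected for a source.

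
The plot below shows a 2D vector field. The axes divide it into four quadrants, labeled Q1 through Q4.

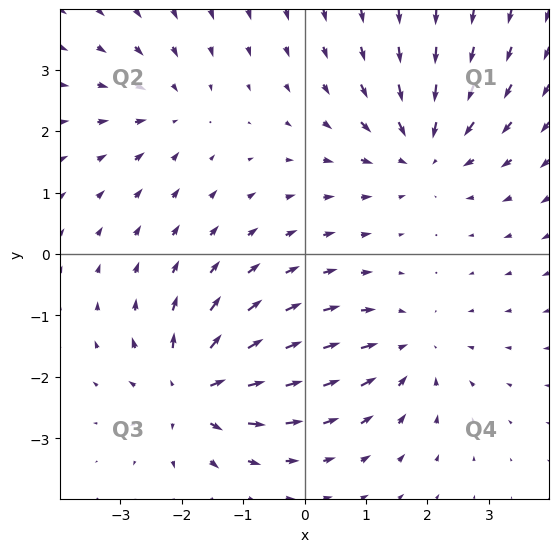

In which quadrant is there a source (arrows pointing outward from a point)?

The source sits at approximately (-1.8, -2.2), which lies in quadrant Q3. The divergence there is about +7, positive as expected for a source.

Q3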